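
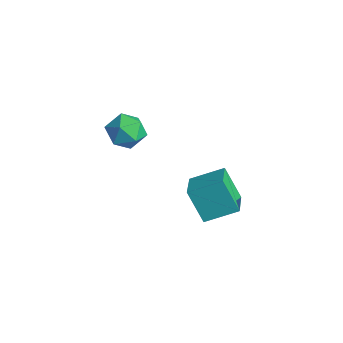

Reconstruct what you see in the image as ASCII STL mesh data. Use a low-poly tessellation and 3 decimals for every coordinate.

solid 
facet normal -0.833 -0.317 0.453
outer loop
vertex -1.998 -0.454 2.273
vertex -1.524 -1.25 2.587
vertex -1.535 -0.44 3.134
endloop
endfacet
facet normal -0.812 0.395 0.430
outer loop
vertex -1.998 -0.454 2.273
vertex -1.535 -0.44 3.134
vertex -1.477 0.331 2.535
endloop
endfacet
facet normal -0.764 0.592 -0.255
outer loop
vertex -1.998 -0.454 2.273
vertex -1.477 0.331 2.535
vertex -1.43 -0.004 1.617
endloop
endfacet
facet normal -0.756 0.001 -0.654
outer loop
vertex -1.998 -0.454 2.273
vertex -1.43 -0.004 1.617
vertex -1.459 -0.98 1.649
endloop
endfacet
facet normal -0.799 -0.561 -0.217
outer loop
vertex -1.998 -0.454 2.273
vertex -1.459 -0.98 1.649
vertex -1.524 -1.25 2.587
endloop
endfacet
facet normal -0.218 0.609 0.763
outer loop
vertex -1.477 0.331 2.535
vertex -1.535 -0.44 3.134
vertex -0.681 0.02 3.011
endloop
endfacet
facet normal -0.252 -0.544 0.800
outer loop
vertex -1.535 -0.44 3.134
vertex -1.524 -1.25 2.587
vertex -0.71 -0.956 3.043
endloop
endfacet
facet normal -0.197 -0.938 -0.284
outer loop
vertex -1.524 -1.25 2.587
vertex -1.459 -0.98 1.649
vertex -0.663 -1.291 2.125
endloop
endfacet
facet normal -0.127 -0.029 -0.991
outer loop
vertex -1.459 -0.98 1.649
vertex -1.43 -0.004 1.617
vertex -0.605 -0.52 1.526
endloop
endfacet
facet normal -0.141 0.928 -0.346
outer loop
vertex -1.43 -0.004 1.617
vertex -1.477 0.331 2.535
vertex -0.616 0.29 2.073
endloop
endfacet
facet normal 0.756 -0.001 0.654
outer loop
vertex -0.142 -0.506 2.387
vertex -0.681 0.02 3.011
vertex -0.71 -0.956 3.043
endloop
endfacet
facet normal 0.764 -0.592 0.255
outer loop
vertex -0.142 -0.506 2.387
vertex -0.71 -0.956 3.043
vertex -0.663 -1.291 2.125
endloop
endfacet
facet normal 0.812 -0.395 -0.430
outer loop
vertex -0.142 -0.506 2.387
vertex -0.663 -1.291 2.125
vertex -0.605 -0.52 1.526
endloop
endfacet
facet normal 0.833 0.317 -0.453
outer loop
vertex -0.142 -0.506 2.387
vertex -0.605 -0.52 1.526
vertex -0.616 0.29 2.073
endloop
endfacet
facet normal 0.799 0.561 0.217
outer loop
vertex -0.142 -0.506 2.387
vertex -0.616 0.29 2.073
vertex -0.681 0.02 3.011
endloop
endfacet
facet normal 0.127 0.029 0.991
outer loop
vertex -0.71 -0.956 3.043
vertex -0.681 0.02 3.011
vertex -1.535 -0.44 3.134
endloop
endfacet
facet normal 0.141 -0.928 0.346
outer loop
vertex -0.663 -1.291 2.125
vertex -0.71 -0.956 3.043
vertex -1.524 -1.25 2.587
endloop
endfacet
facet normal 0.218 -0.609 -0.763
outer loop
vertex -0.605 -0.52 1.526
vertex -0.663 -1.291 2.125
vertex -1.459 -0.98 1.649
endloop
endfacet
facet normal 0.252 0.544 -0.800
outer loop
vertex -0.616 0.29 2.073
vertex -0.605 -0.52 1.526
vertex -1.43 -0.004 1.617
endloop
endfacet
facet normal 0.197 0.938 0.284
outer loop
vertex -0.681 0.02 3.011
vertex -0.616 0.29 2.073
vertex -1.477 0.331 2.535
endloop
endfacet
facet normal -0.476 -0.189 0.859
outer loop
vertex 3.485 -0.188 1.766
vertex 4.12 1.11 2.404
vertex 2.296 0.629 1.287
endloop
endfacet
facet normal -0.402 -0.822 -0.404
outer loop
vertex 3.1 0.95 -0.164
vertex 3.485 -0.188 1.766
vertex 2.296 0.629 1.287
endloop
endfacet
facet normal -0.476 -0.190 0.859
outer loop
vertex 2.296 0.629 1.287
vertex 4.12 1.11 2.404
vertex 2.931 1.928 1.926
endloop
endfacet
facet normal -0.782 0.537 -0.315
outer loop
vertex 2.931 1.928 1.926
vertex 3.1 0.95 -0.164
vertex 2.296 0.629 1.287
endloop
endfacet
facet normal 0.782 -0.537 0.315
outer loop
vertex 3.485 -0.188 1.766
vertex 4.924 1.431 0.953
vertex 4.12 1.11 2.404
endloop
endfacet
facet normal -0.403 -0.821 -0.404
outer loop
vertex 4.289 0.132 0.314
vertex 3.485 -0.188 1.766
vertex 3.1 0.95 -0.164
endloop
endfacet
facet normal 0.782 -0.537 0.315
outer loop
vertex 4.289 0.132 0.314
vertex 4.924 1.431 0.953
vertex 3.485 -0.188 1.766
endloop
endfacet
facet normal 0.402 0.821 0.405
outer loop
vertex 4.12 1.11 2.404
vertex 4.924 1.431 0.953
vertex 2.931 1.928 1.926
endloop
endfacet
facet normal -0.782 0.537 -0.315
outer loop
vertex 3.735 2.248 0.474
vertex 3.1 0.95 -0.164
vertex 2.931 1.928 1.926
endloop
endfacet
facet normal 0.402 0.822 0.404
outer loop
vertex 2.931 1.928 1.926
vertex 4.924 1.431 0.953
vertex 3.735 2.248 0.474
endloop
endfacet
facet normal 0.476 0.189 -0.859
outer loop
vertex 3.735 2.248 0.474
vertex 4.289 0.132 0.314
vertex 3.1 0.95 -0.164
endloop
endfacet
facet normal 0.476 0.190 -0.859
outer loop
vertex 4.924 1.431 0.953
vertex 4.289 0.132 0.314
vertex 3.735 2.248 0.474
endloop
endfacet

endsolid


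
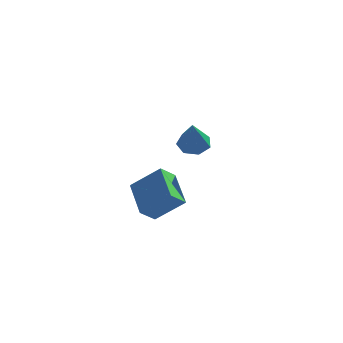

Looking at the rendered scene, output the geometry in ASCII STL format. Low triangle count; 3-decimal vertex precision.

solid 
facet normal -0.433 -0.649 0.625
outer loop
vertex -1.934 -2.734 -0.056
vertex -3.189 -2.927 -1.125
vertex -1.035 -4.109 -0.862
endloop
endfacet
facet normal 0.756 0.117 0.644
outer loop
vertex -0.611 -3.473 -1.475
vertex -1.934 -2.734 -0.056
vertex -1.035 -4.109 -0.862
endloop
endfacet
facet normal -0.433 -0.650 0.625
outer loop
vertex -1.035 -4.109 -0.862
vertex -3.189 -2.927 -1.125
vertex -2.29 -4.302 -1.932
endloop
endfacet
facet normal 0.491 -0.752 -0.440
outer loop
vertex -2.29 -4.302 -1.932
vertex -0.611 -3.473 -1.475
vertex -1.035 -4.109 -0.862
endloop
endfacet
facet normal -0.491 0.752 0.440
outer loop
vertex -1.934 -2.734 -0.056
vertex -2.765 -2.291 -1.738
vertex -3.189 -2.927 -1.125
endloop
endfacet
facet normal 0.756 0.116 0.644
outer loop
vertex -1.51 -2.098 -0.668
vertex -1.934 -2.734 -0.056
vertex -0.611 -3.473 -1.475
endloop
endfacet
facet normal -0.491 0.751 0.441
outer loop
vertex -1.51 -2.098 -0.668
vertex -2.765 -2.291 -1.738
vertex -1.934 -2.734 -0.056
endloop
endfacet
facet normal -0.756 -0.116 -0.644
outer loop
vertex -3.189 -2.927 -1.125
vertex -2.765 -2.291 -1.738
vertex -2.29 -4.302 -1.932
endloop
endfacet
facet normal 0.491 -0.751 -0.441
outer loop
vertex -1.866 -3.666 -2.544
vertex -0.611 -3.473 -1.475
vertex -2.29 -4.302 -1.932
endloop
endfacet
facet normal -0.756 -0.116 -0.644
outer loop
vertex -2.29 -4.302 -1.932
vertex -2.765 -2.291 -1.738
vertex -1.866 -3.666 -2.544
endloop
endfacet
facet normal 0.433 0.650 -0.625
outer loop
vertex -1.866 -3.666 -2.544
vertex -1.51 -2.098 -0.668
vertex -0.611 -3.473 -1.475
endloop
endfacet
facet normal 0.433 0.649 -0.625
outer loop
vertex -2.765 -2.291 -1.738
vertex -1.51 -2.098 -0.668
vertex -1.866 -3.666 -2.544
endloop
endfacet
facet normal -0.141 0.564 -0.814
outer loop
vertex -1.271 2.058 -0.779
vertex -2.025 2.088 -0.628
vertex -1.469 2.566 -0.393
endloop
endfacet
facet normal 0.936 0.111 0.334
outer loop
vertex -1.271 2.058 -0.779
vertex -1.469 2.566 -0.393
vertex -1.755 1.012 0.928
endloop
endfacet
facet normal -0.141 0.564 -0.814
outer loop
vertex -1.469 2.566 -0.393
vertex -2.025 2.088 -0.628
vertex -2.086 2.714 -0.184
endloop
endfacet
facet normal 0.383 0.556 0.737
outer loop
vertex -1.469 2.566 -0.393
vertex -2.086 2.714 -0.184
vertex -1.755 1.012 0.928
endloop
endfacet
facet normal -0.142 0.563 -0.814
outer loop
vertex -2.086 2.714 -0.184
vertex -2.025 2.088 -0.628
vertex -2.657 2.39 -0.309
endloop
endfacet
facet normal -0.422 0.437 0.794
outer loop
vertex -2.086 2.714 -0.184
vertex -2.657 2.39 -0.309
vertex -1.755 1.012 0.928
endloop
endfacet
facet normal -0.142 0.564 -0.814
outer loop
vertex -2.657 2.39 -0.309
vertex -2.025 2.088 -0.628
vertex -2.752 1.839 -0.674
endloop
endfacet
facet normal -0.873 -0.156 0.463
outer loop
vertex -2.657 2.39 -0.309
vertex -2.752 1.839 -0.674
vertex -1.755 1.012 0.928
endloop
endfacet
facet normal -0.141 0.563 -0.814
outer loop
vertex -2.752 1.839 -0.674
vertex -2.025 2.088 -0.628
vertex -2.3 1.475 -1.004
endloop
endfacet
facet normal -0.631 -0.776 -0.008
outer loop
vertex -2.752 1.839 -0.674
vertex -2.3 1.475 -1.004
vertex -1.755 1.012 0.928
endloop
endfacet
facet normal -0.141 0.563 -0.815
outer loop
vertex -2.3 1.475 -1.004
vertex -2.025 2.088 -0.628
vertex -1.64 1.572 -1.051
endloop
endfacet
facet normal 0.122 -0.957 -0.264
outer loop
vertex -2.3 1.475 -1.004
vertex -1.64 1.572 -1.051
vertex -1.755 1.012 0.928
endloop
endfacet
facet normal -0.141 0.563 -0.815
outer loop
vertex -1.64 1.572 -1.051
vertex -2.025 2.088 -0.628
vertex -1.271 2.058 -0.779
endloop
endfacet
facet normal 0.820 -0.561 -0.111
outer loop
vertex -1.64 1.572 -1.051
vertex -1.271 2.058 -0.779
vertex -1.755 1.012 0.928
endloop
endfacet

endsolid


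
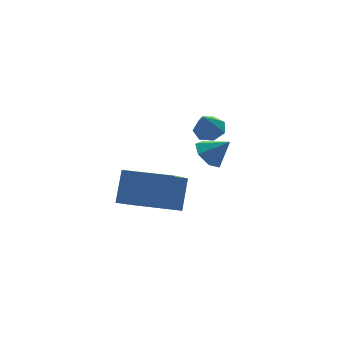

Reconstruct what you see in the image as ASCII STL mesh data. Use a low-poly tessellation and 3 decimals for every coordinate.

solid 
facet normal 0.408 0.318 -0.856
outer loop
vertex 3.41 1.368 1.704
vertex 2.771 1.452 1.431
vertex 3.158 1.914 1.787
endloop
endfacet
facet normal 0.560 0.134 0.817
outer loop
vertex 3.41 1.368 1.704
vertex 3.158 1.914 1.787
vertex 2.229 1.028 2.569
endloop
endfacet
facet normal 0.407 0.319 -0.856
outer loop
vertex 3.158 1.914 1.787
vertex 2.771 1.452 1.431
vertex 2.614 2.112 1.602
endloop
endfacet
facet normal -0.010 0.668 0.744
outer loop
vertex 3.158 1.914 1.787
vertex 2.614 2.112 1.602
vertex 2.229 1.028 2.569
endloop
endfacet
facet normal 0.408 0.319 -0.856
outer loop
vertex 2.614 2.112 1.602
vertex 2.771 1.452 1.431
vertex 2.189 1.813 1.288
endloop
endfacet
facet normal -0.704 0.595 0.387
outer loop
vertex 2.614 2.112 1.602
vertex 2.189 1.813 1.288
vertex 2.229 1.028 2.569
endloop
endfacet
facet normal 0.408 0.318 -0.856
outer loop
vertex 2.189 1.813 1.288
vertex 2.771 1.452 1.431
vertex 2.202 1.242 1.082
endloop
endfacet
facet normal -1.000 -0.028 0.014
outer loop
vertex 2.189 1.813 1.288
vertex 2.202 1.242 1.082
vertex 2.229 1.028 2.569
endloop
endfacet
facet normal 0.407 0.320 -0.856
outer loop
vertex 2.202 1.242 1.082
vertex 2.771 1.452 1.431
vertex 2.644 0.829 1.138
endloop
endfacet
facet normal -0.673 -0.733 -0.093
outer loop
vertex 2.202 1.242 1.082
vertex 2.644 0.829 1.138
vertex 2.229 1.028 2.569
endloop
endfacet
facet normal 0.408 0.319 -0.855
outer loop
vertex 2.644 0.829 1.138
vertex 2.771 1.452 1.431
vertex 3.181 0.885 1.415
endloop
endfacet
facet normal 0.028 -0.989 0.146
outer loop
vertex 2.644 0.829 1.138
vertex 3.181 0.885 1.415
vertex 2.229 1.028 2.569
endloop
endfacet
facet normal 0.408 0.319 -0.856
outer loop
vertex 3.181 0.885 1.415
vertex 2.771 1.452 1.431
vertex 3.41 1.368 1.704
endloop
endfacet
facet normal 0.577 -0.603 0.551
outer loop
vertex 3.181 0.885 1.415
vertex 3.41 1.368 1.704
vertex 2.229 1.028 2.569
endloop
endfacet
facet normal -0.591 0.409 -0.695
outer loop
vertex 2.494 0.481 0.911
vertex 1.964 -0.061 1.043
vertex 2.042 0.626 1.381
endloop
endfacet
facet normal 0.679 0.554 0.482
outer loop
vertex 2.494 0.481 0.911
vertex 2.042 0.626 1.381
vertex 2.656 -0.539 1.857
endloop
endfacet
facet normal -0.591 0.409 -0.696
outer loop
vertex 2.042 0.626 1.381
vertex 1.964 -0.061 1.043
vertex 1.531 0.254 1.596
endloop
endfacet
facet normal 0.081 0.413 0.907
outer loop
vertex 2.042 0.626 1.381
vertex 1.531 0.254 1.596
vertex 2.656 -0.539 1.857
endloop
endfacet
facet normal -0.592 0.408 -0.695
outer loop
vertex 1.531 0.254 1.596
vertex 1.964 -0.061 1.043
vertex 1.346 -0.356 1.396
endloop
endfacet
facet normal -0.350 -0.194 0.916
outer loop
vertex 1.531 0.254 1.596
vertex 1.346 -0.356 1.396
vertex 2.656 -0.539 1.857
endloop
endfacet
facet normal -0.592 0.407 -0.696
outer loop
vertex 1.346 -0.356 1.396
vertex 1.964 -0.061 1.043
vertex 1.627 -0.744 0.93
endloop
endfacet
facet normal -0.291 -0.814 0.503
outer loop
vertex 1.346 -0.356 1.396
vertex 1.627 -0.744 0.93
vertex 2.656 -0.539 1.857
endloop
endfacet
facet normal -0.592 0.407 -0.695
outer loop
vertex 1.627 -0.744 0.93
vertex 1.964 -0.061 1.043
vertex 2.161 -0.618 0.549
endloop
endfacet
facet normal 0.215 -0.976 -0.022
outer loop
vertex 1.627 -0.744 0.93
vertex 2.161 -0.618 0.549
vertex 2.656 -0.539 1.857
endloop
endfacet
facet normal -0.591 0.408 -0.696
outer loop
vertex 2.161 -0.618 0.549
vertex 1.964 -0.061 1.043
vertex 2.547 -0.073 0.541
endloop
endfacet
facet normal 0.785 -0.560 -0.263
outer loop
vertex 2.161 -0.618 0.549
vertex 2.547 -0.073 0.541
vertex 2.656 -0.539 1.857
endloop
endfacet
facet normal -0.591 0.408 -0.696
outer loop
vertex 2.547 -0.073 0.541
vertex 1.964 -0.061 1.043
vertex 2.494 0.481 0.911
endloop
endfacet
facet normal 0.992 0.121 -0.039
outer loop
vertex 2.547 -0.073 0.541
vertex 2.494 0.481 0.911
vertex 2.656 -0.539 1.857
endloop
endfacet
facet normal -0.733 0.679 -0.041
outer loop
vertex -2.515 -1.638 2.421
vertex -1.428 -0.534 1.254
vertex -3.104 -2.348 1.2
endloop
endfacet
facet normal -0.561 -0.569 0.601
outer loop
vertex -1.572 -3.766 1.286
vertex -2.515 -1.638 2.421
vertex -3.104 -2.348 1.2
endloop
endfacet
facet normal -0.733 0.679 -0.040
outer loop
vertex -3.104 -2.348 1.2
vertex -1.428 -0.534 1.254
vertex -2.017 -1.243 0.033
endloop
endfacet
facet normal -0.385 -0.464 -0.798
outer loop
vertex -2.017 -1.243 0.033
vertex -1.572 -3.766 1.286
vertex -3.104 -2.348 1.2
endloop
endfacet
facet normal 0.385 0.464 0.798
outer loop
vertex -2.515 -1.638 2.421
vertex 0.104 -1.952 1.34
vertex -1.428 -0.534 1.254
endloop
endfacet
facet normal -0.561 -0.569 0.601
outer loop
vertex -0.983 -3.057 2.507
vertex -2.515 -1.638 2.421
vertex -1.572 -3.766 1.286
endloop
endfacet
facet normal 0.385 0.464 0.798
outer loop
vertex -0.983 -3.057 2.507
vertex 0.104 -1.952 1.34
vertex -2.515 -1.638 2.421
endloop
endfacet
facet normal 0.561 0.569 -0.601
outer loop
vertex -1.428 -0.534 1.254
vertex 0.104 -1.952 1.34
vertex -2.017 -1.243 0.033
endloop
endfacet
facet normal -0.385 -0.464 -0.798
outer loop
vertex -0.485 -2.662 0.119
vertex -1.572 -3.766 1.286
vertex -2.017 -1.243 0.033
endloop
endfacet
facet normal 0.561 0.569 -0.601
outer loop
vertex -2.017 -1.243 0.033
vertex 0.104 -1.952 1.34
vertex -0.485 -2.662 0.119
endloop
endfacet
facet normal 0.733 -0.679 0.041
outer loop
vertex -0.485 -2.662 0.119
vertex -0.983 -3.057 2.507
vertex -1.572 -3.766 1.286
endloop
endfacet
facet normal 0.733 -0.679 0.041
outer loop
vertex 0.104 -1.952 1.34
vertex -0.983 -3.057 2.507
vertex -0.485 -2.662 0.119
endloop
endfacet

endsolid


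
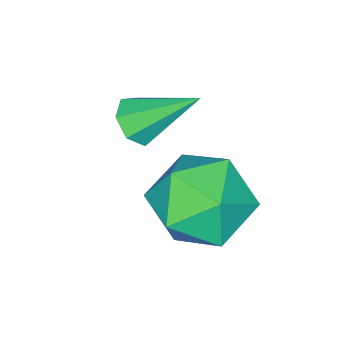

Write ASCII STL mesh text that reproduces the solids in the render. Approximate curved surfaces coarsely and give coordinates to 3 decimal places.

solid 
facet normal 0.309 -0.688 -0.656
outer loop
vertex 1.103 -3.858 1.9
vertex 0.517 -4.086 1.863
vertex 0.785 -3.634 1.515
endloop
endfacet
facet normal 0.624 0.779 -0.062
outer loop
vertex 1.103 -3.858 1.9
vertex 0.785 -3.634 1.515
vertex -0.037 -2.854 3.037
endloop
endfacet
facet normal 0.309 -0.688 -0.656
outer loop
vertex 0.785 -3.634 1.515
vertex 0.517 -4.086 1.863
vertex 0.265 -3.751 1.393
endloop
endfacet
facet normal -0.081 0.869 -0.489
outer loop
vertex 0.785 -3.634 1.515
vertex 0.265 -3.751 1.393
vertex -0.037 -2.854 3.037
endloop
endfacet
facet normal 0.311 -0.687 -0.657
outer loop
vertex 0.265 -3.751 1.393
vertex 0.517 -4.086 1.863
vertex -0.065 -4.121 1.624
endloop
endfacet
facet normal -0.794 0.460 -0.397
outer loop
vertex 0.265 -3.751 1.393
vertex -0.065 -4.121 1.624
vertex -0.037 -2.854 3.037
endloop
endfacet
facet normal 0.310 -0.689 -0.655
outer loop
vertex -0.065 -4.121 1.624
vertex 0.517 -4.086 1.863
vertex 0.043 -4.464 2.036
endloop
endfacet
facet normal -0.980 -0.137 0.143
outer loop
vertex -0.065 -4.121 1.624
vertex 0.043 -4.464 2.036
vertex -0.037 -2.854 3.037
endloop
endfacet
facet normal 0.309 -0.688 -0.656
outer loop
vertex 0.043 -4.464 2.036
vertex 0.517 -4.086 1.863
vertex 0.508 -4.523 2.317
endloop
endfacet
facet normal -0.498 -0.475 0.725
outer loop
vertex 0.043 -4.464 2.036
vertex 0.508 -4.523 2.317
vertex -0.037 -2.854 3.037
endloop
endfacet
facet normal 0.309 -0.688 -0.656
outer loop
vertex 0.508 -4.523 2.317
vertex 0.517 -4.086 1.863
vertex 0.98 -4.253 2.256
endloop
endfacet
facet normal 0.288 -0.298 0.910
outer loop
vertex 0.508 -4.523 2.317
vertex 0.98 -4.253 2.256
vertex -0.037 -2.854 3.037
endloop
endfacet
facet normal 0.309 -0.688 -0.657
outer loop
vertex 0.98 -4.253 2.256
vertex 0.517 -4.086 1.863
vertex 1.103 -3.858 1.9
endloop
endfacet
facet normal 0.787 0.260 0.560
outer loop
vertex 0.98 -4.253 2.256
vertex 1.103 -3.858 1.9
vertex -0.037 -2.854 3.037
endloop
endfacet
facet normal -0.862 0.396 0.315
outer loop
vertex 0.168 -1.125 0.736
vertex -0.409 -2.215 0.526
vertex 0.105 -1.985 1.643
endloop
endfacet
facet normal -0.306 0.701 0.644
outer loop
vertex 0.168 -1.125 0.736
vertex 0.105 -1.985 1.643
vertex 1.167 -1.35 1.456
endloop
endfacet
facet normal 0.118 0.983 0.143
outer loop
vertex 0.168 -1.125 0.736
vertex 1.167 -1.35 1.456
vertex 1.308 -1.187 0.224
endloop
endfacet
facet normal -0.176 0.851 -0.494
outer loop
vertex 0.168 -1.125 0.736
vertex 1.308 -1.187 0.224
vertex 0.334 -1.722 -0.351
endloop
endfacet
facet normal -0.782 0.488 -0.388
outer loop
vertex 0.168 -1.125 0.736
vertex 0.334 -1.722 -0.351
vertex -0.409 -2.215 0.526
endloop
endfacet
facet normal 0.059 0.189 0.980
outer loop
vertex 1.167 -1.35 1.456
vertex 0.105 -1.985 1.643
vertex 1.206 -2.578 1.691
endloop
endfacet
facet normal -0.840 -0.304 0.449
outer loop
vertex 0.105 -1.985 1.643
vertex -0.409 -2.215 0.526
vertex 0.232 -3.113 1.116
endloop
endfacet
facet normal -0.709 -0.154 -0.688
outer loop
vertex -0.409 -2.215 0.526
vertex 0.334 -1.722 -0.351
vertex 0.373 -2.95 -0.116
endloop
endfacet
facet normal 0.270 0.432 -0.860
outer loop
vertex 0.334 -1.722 -0.351
vertex 1.308 -1.187 0.224
vertex 1.435 -2.315 -0.303
endloop
endfacet
facet normal 0.746 0.644 0.171
outer loop
vertex 1.308 -1.187 0.224
vertex 1.167 -1.35 1.456
vertex 1.949 -2.085 0.814
endloop
endfacet
facet normal 0.176 -0.851 0.494
outer loop
vertex 1.372 -3.175 0.604
vertex 1.206 -2.578 1.691
vertex 0.232 -3.113 1.116
endloop
endfacet
facet normal -0.118 -0.983 -0.143
outer loop
vertex 1.372 -3.175 0.604
vertex 0.232 -3.113 1.116
vertex 0.373 -2.95 -0.116
endloop
endfacet
facet normal 0.306 -0.701 -0.644
outer loop
vertex 1.372 -3.175 0.604
vertex 0.373 -2.95 -0.116
vertex 1.435 -2.315 -0.303
endloop
endfacet
facet normal 0.862 -0.396 -0.315
outer loop
vertex 1.372 -3.175 0.604
vertex 1.435 -2.315 -0.303
vertex 1.949 -2.085 0.814
endloop
endfacet
facet normal 0.782 -0.488 0.388
outer loop
vertex 1.372 -3.175 0.604
vertex 1.949 -2.085 0.814
vertex 1.206 -2.578 1.691
endloop
endfacet
facet normal -0.270 -0.432 0.860
outer loop
vertex 0.232 -3.113 1.116
vertex 1.206 -2.578 1.691
vertex 0.105 -1.985 1.643
endloop
endfacet
facet normal -0.746 -0.644 -0.171
outer loop
vertex 0.373 -2.95 -0.116
vertex 0.232 -3.113 1.116
vertex -0.409 -2.215 0.526
endloop
endfacet
facet normal -0.059 -0.189 -0.980
outer loop
vertex 1.435 -2.315 -0.303
vertex 0.373 -2.95 -0.116
vertex 0.334 -1.722 -0.351
endloop
endfacet
facet normal 0.840 0.304 -0.449
outer loop
vertex 1.949 -2.085 0.814
vertex 1.435 -2.315 -0.303
vertex 1.308 -1.187 0.224
endloop
endfacet
facet normal 0.709 0.154 0.688
outer loop
vertex 1.206 -2.578 1.691
vertex 1.949 -2.085 0.814
vertex 1.167 -1.35 1.456
endloop
endfacet

endsolid


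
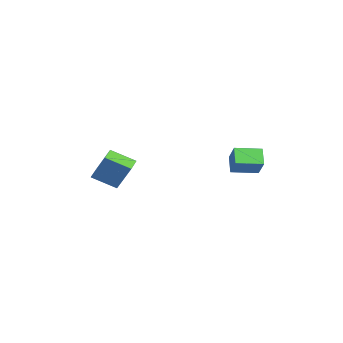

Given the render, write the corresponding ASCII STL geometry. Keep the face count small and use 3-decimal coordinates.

solid 
facet normal -0.678 -0.066 -0.732
outer loop
vertex -2.174 2.687 1.372
vertex -2.157 4.349 1.206
vertex -1.241 2.592 0.516
endloop
endfacet
facet normal -0.010 -0.995 0.099
outer loop
vertex -0.223 2.691 1.614
vertex -2.174 2.687 1.372
vertex -1.241 2.592 0.516
endloop
endfacet
facet normal -0.678 -0.066 -0.732
outer loop
vertex -1.241 2.592 0.516
vertex -2.157 4.349 1.206
vertex -1.224 4.254 0.35
endloop
endfacet
facet normal 0.735 -0.075 -0.674
outer loop
vertex -1.224 4.254 0.35
vertex -0.223 2.691 1.614
vertex -1.241 2.592 0.516
endloop
endfacet
facet normal -0.735 0.075 0.674
outer loop
vertex -2.174 2.687 1.372
vertex -1.139 4.448 2.304
vertex -2.157 4.349 1.206
endloop
endfacet
facet normal -0.010 -0.995 0.099
outer loop
vertex -1.156 2.786 2.47
vertex -2.174 2.687 1.372
vertex -0.223 2.691 1.614
endloop
endfacet
facet normal -0.735 0.075 0.674
outer loop
vertex -1.156 2.786 2.47
vertex -1.139 4.448 2.304
vertex -2.174 2.687 1.372
endloop
endfacet
facet normal 0.010 0.995 -0.099
outer loop
vertex -2.157 4.349 1.206
vertex -1.139 4.448 2.304
vertex -1.224 4.254 0.35
endloop
endfacet
facet normal 0.735 -0.075 -0.674
outer loop
vertex -0.206 4.353 1.448
vertex -0.223 2.691 1.614
vertex -1.224 4.254 0.35
endloop
endfacet
facet normal 0.010 0.995 -0.099
outer loop
vertex -1.224 4.254 0.35
vertex -1.139 4.448 2.304
vertex -0.206 4.353 1.448
endloop
endfacet
facet normal 0.678 0.066 0.732
outer loop
vertex -0.206 4.353 1.448
vertex -1.156 2.786 2.47
vertex -0.223 2.691 1.614
endloop
endfacet
facet normal 0.678 0.066 0.732
outer loop
vertex -1.139 4.448 2.304
vertex -1.156 2.786 2.47
vertex -0.206 4.353 1.448
endloop
endfacet
facet normal -0.355 -0.362 -0.862
outer loop
vertex -3.298 -5.281 -0.203
vertex -4.295 -4.85 0.027
vertex -2.848 -3.805 -1.008
endloop
endfacet
facet normal 0.898 -0.387 -0.208
outer loop
vertex -2.105 -3.05 0.793
vertex -3.298 -5.281 -0.203
vertex -2.848 -3.805 -1.008
endloop
endfacet
facet normal -0.355 -0.362 -0.862
outer loop
vertex -2.848 -3.805 -1.008
vertex -4.295 -4.85 0.027
vertex -3.844 -3.375 -0.778
endloop
endfacet
facet normal 0.259 0.848 -0.462
outer loop
vertex -3.844 -3.375 -0.778
vertex -2.105 -3.05 0.793
vertex -2.848 -3.805 -1.008
endloop
endfacet
facet normal -0.260 -0.848 0.463
outer loop
vertex -3.298 -5.281 -0.203
vertex -3.552 -4.095 1.828
vertex -4.295 -4.85 0.027
endloop
endfacet
facet normal 0.898 -0.388 -0.207
outer loop
vertex -2.556 -4.525 1.598
vertex -3.298 -5.281 -0.203
vertex -2.105 -3.05 0.793
endloop
endfacet
facet normal -0.259 -0.848 0.463
outer loop
vertex -2.556 -4.525 1.598
vertex -3.552 -4.095 1.828
vertex -3.298 -5.281 -0.203
endloop
endfacet
facet normal -0.898 0.388 0.208
outer loop
vertex -4.295 -4.85 0.027
vertex -3.552 -4.095 1.828
vertex -3.844 -3.375 -0.778
endloop
endfacet
facet normal 0.260 0.848 -0.463
outer loop
vertex -3.102 -2.619 1.023
vertex -2.105 -3.05 0.793
vertex -3.844 -3.375 -0.778
endloop
endfacet
facet normal -0.898 0.387 0.208
outer loop
vertex -3.844 -3.375 -0.778
vertex -3.552 -4.095 1.828
vertex -3.102 -2.619 1.023
endloop
endfacet
facet normal 0.355 0.362 0.862
outer loop
vertex -3.102 -2.619 1.023
vertex -2.556 -4.525 1.598
vertex -2.105 -3.05 0.793
endloop
endfacet
facet normal 0.355 0.362 0.862
outer loop
vertex -3.552 -4.095 1.828
vertex -2.556 -4.525 1.598
vertex -3.102 -2.619 1.023
endloop
endfacet

endsolid


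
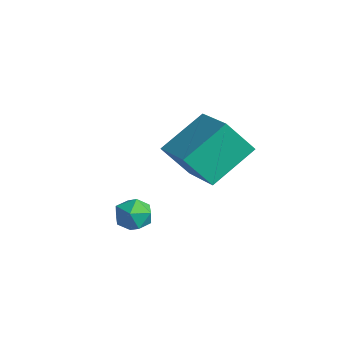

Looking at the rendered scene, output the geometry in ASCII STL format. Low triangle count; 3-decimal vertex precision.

solid 
facet normal -0.579 -0.099 0.809
outer loop
vertex 0.387 -3.002 -3.577
vertex 0.688 -3.611 -3.436
vertex 0.952 -3.024 -3.175
endloop
endfacet
facet normal -0.453 0.589 0.669
outer loop
vertex 0.387 -3.002 -3.577
vertex 0.952 -3.024 -3.175
vertex 0.888 -2.528 -3.655
endloop
endfacet
facet normal -0.686 0.727 0.009
outer loop
vertex 0.387 -3.002 -3.577
vertex 0.888 -2.528 -3.655
vertex 0.585 -2.807 -4.213
endloop
endfacet
facet normal -0.958 0.125 -0.260
outer loop
vertex 0.387 -3.002 -3.577
vertex 0.585 -2.807 -4.213
vertex 0.461 -3.476 -4.078
endloop
endfacet
facet normal -0.892 -0.387 0.234
outer loop
vertex 0.387 -3.002 -3.577
vertex 0.461 -3.476 -4.078
vertex 0.688 -3.611 -3.436
endloop
endfacet
facet normal 0.253 0.689 0.679
outer loop
vertex 0.888 -2.528 -3.655
vertex 0.952 -3.024 -3.175
vertex 1.499 -2.844 -3.562
endloop
endfacet
facet normal 0.049 -0.424 0.904
outer loop
vertex 0.952 -3.024 -3.175
vertex 0.688 -3.611 -3.436
vertex 1.375 -3.513 -3.427
endloop
endfacet
facet normal -0.456 -0.890 -0.026
outer loop
vertex 0.688 -3.611 -3.436
vertex 0.461 -3.476 -4.078
vertex 1.072 -3.792 -3.985
endloop
endfacet
facet normal -0.563 -0.062 -0.824
outer loop
vertex 0.461 -3.476 -4.078
vertex 0.585 -2.807 -4.213
vertex 1.008 -3.296 -4.465
endloop
endfacet
facet normal -0.125 0.913 -0.389
outer loop
vertex 0.585 -2.807 -4.213
vertex 0.888 -2.528 -3.655
vertex 1.272 -2.709 -4.204
endloop
endfacet
facet normal 0.958 -0.125 0.260
outer loop
vertex 1.573 -3.318 -4.063
vertex 1.499 -2.844 -3.562
vertex 1.375 -3.513 -3.427
endloop
endfacet
facet normal 0.686 -0.727 -0.009
outer loop
vertex 1.573 -3.318 -4.063
vertex 1.375 -3.513 -3.427
vertex 1.072 -3.792 -3.985
endloop
endfacet
facet normal 0.453 -0.589 -0.669
outer loop
vertex 1.573 -3.318 -4.063
vertex 1.072 -3.792 -3.985
vertex 1.008 -3.296 -4.465
endloop
endfacet
facet normal 0.579 0.099 -0.809
outer loop
vertex 1.573 -3.318 -4.063
vertex 1.008 -3.296 -4.465
vertex 1.272 -2.709 -4.204
endloop
endfacet
facet normal 0.892 0.387 -0.234
outer loop
vertex 1.573 -3.318 -4.063
vertex 1.272 -2.709 -4.204
vertex 1.499 -2.844 -3.562
endloop
endfacet
facet normal 0.563 0.062 0.824
outer loop
vertex 1.375 -3.513 -3.427
vertex 1.499 -2.844 -3.562
vertex 0.952 -3.024 -3.175
endloop
endfacet
facet normal 0.125 -0.913 0.389
outer loop
vertex 1.072 -3.792 -3.985
vertex 1.375 -3.513 -3.427
vertex 0.688 -3.611 -3.436
endloop
endfacet
facet normal -0.253 -0.689 -0.679
outer loop
vertex 1.008 -3.296 -4.465
vertex 1.072 -3.792 -3.985
vertex 0.461 -3.476 -4.078
endloop
endfacet
facet normal -0.049 0.424 -0.904
outer loop
vertex 1.272 -2.709 -4.204
vertex 1.008 -3.296 -4.465
vertex 0.585 -2.807 -4.213
endloop
endfacet
facet normal 0.456 0.890 0.026
outer loop
vertex 1.499 -2.844 -3.562
vertex 1.272 -2.709 -4.204
vertex 0.888 -2.528 -3.655
endloop
endfacet
facet normal -0.319 -0.530 0.785
outer loop
vertex 0.721 0.391 -1.023
vertex -1.069 0.67 -1.562
vertex 0.79 -1.245 -2.1
endloop
endfacet
facet normal 0.947 -0.148 0.285
outer loop
vertex 1.269 -0.45 -3.278
vertex 0.721 0.391 -1.023
vertex 0.79 -1.245 -2.1
endloop
endfacet
facet normal -0.319 -0.530 0.785
outer loop
vertex 0.79 -1.245 -2.1
vertex -1.069 0.67 -1.562
vertex -1.0 -0.966 -2.639
endloop
endfacet
facet normal 0.035 -0.835 -0.549
outer loop
vertex -1.0 -0.966 -2.639
vertex 1.269 -0.45 -3.278
vertex 0.79 -1.245 -2.1
endloop
endfacet
facet normal -0.035 0.835 0.549
outer loop
vertex 0.721 0.391 -1.023
vertex -0.59 1.465 -2.74
vertex -1.069 0.67 -1.562
endloop
endfacet
facet normal 0.947 -0.148 0.285
outer loop
vertex 1.2 1.186 -2.201
vertex 0.721 0.391 -1.023
vertex 1.269 -0.45 -3.278
endloop
endfacet
facet normal -0.035 0.835 0.549
outer loop
vertex 1.2 1.186 -2.201
vertex -0.59 1.465 -2.74
vertex 0.721 0.391 -1.023
endloop
endfacet
facet normal -0.947 0.148 -0.285
outer loop
vertex -1.069 0.67 -1.562
vertex -0.59 1.465 -2.74
vertex -1.0 -0.966 -2.639
endloop
endfacet
facet normal 0.035 -0.835 -0.549
outer loop
vertex -0.521 -0.171 -3.817
vertex 1.269 -0.45 -3.278
vertex -1.0 -0.966 -2.639
endloop
endfacet
facet normal -0.947 0.148 -0.285
outer loop
vertex -1.0 -0.966 -2.639
vertex -0.59 1.465 -2.74
vertex -0.521 -0.171 -3.817
endloop
endfacet
facet normal 0.319 0.530 -0.785
outer loop
vertex -0.521 -0.171 -3.817
vertex 1.2 1.186 -2.201
vertex 1.269 -0.45 -3.278
endloop
endfacet
facet normal 0.319 0.530 -0.785
outer loop
vertex -0.59 1.465 -2.74
vertex 1.2 1.186 -2.201
vertex -0.521 -0.171 -3.817
endloop
endfacet

endsolid


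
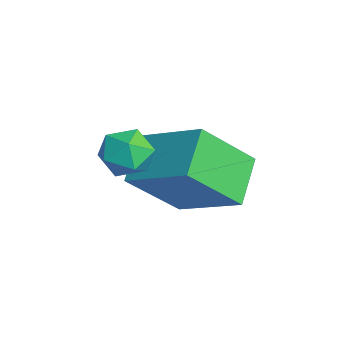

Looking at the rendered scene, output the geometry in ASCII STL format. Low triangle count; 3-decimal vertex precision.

solid 
facet normal -0.680 -0.569 -0.463
outer loop
vertex -0.508 -0.7 2.208
vertex -1.621 -0.025 3.012
vertex -0.707 0.75 0.716
endloop
endfacet
facet normal 0.727 -0.441 -0.526
outer loop
vertex 0.721 1.945 1.688
vertex -0.508 -0.7 2.208
vertex -0.707 0.75 0.716
endloop
endfacet
facet normal -0.680 -0.569 -0.463
outer loop
vertex -0.707 0.75 0.716
vertex -1.621 -0.025 3.012
vertex -1.82 1.425 1.521
endloop
endfacet
facet normal -0.095 0.694 -0.714
outer loop
vertex -1.82 1.425 1.521
vertex 0.721 1.945 1.688
vertex -0.707 0.75 0.716
endloop
endfacet
facet normal 0.095 -0.694 0.714
outer loop
vertex -0.508 -0.7 2.208
vertex -0.193 1.17 3.984
vertex -1.621 -0.025 3.012
endloop
endfacet
facet normal 0.727 -0.441 -0.526
outer loop
vertex 0.92 0.495 3.179
vertex -0.508 -0.7 2.208
vertex 0.721 1.945 1.688
endloop
endfacet
facet normal 0.095 -0.694 0.714
outer loop
vertex 0.92 0.495 3.179
vertex -0.193 1.17 3.984
vertex -0.508 -0.7 2.208
endloop
endfacet
facet normal -0.727 0.441 0.526
outer loop
vertex -1.621 -0.025 3.012
vertex -0.193 1.17 3.984
vertex -1.82 1.425 1.521
endloop
endfacet
facet normal -0.095 0.694 -0.714
outer loop
vertex -0.392 2.62 2.492
vertex 0.721 1.945 1.688
vertex -1.82 1.425 1.521
endloop
endfacet
facet normal -0.727 0.441 0.526
outer loop
vertex -1.82 1.425 1.521
vertex -0.193 1.17 3.984
vertex -0.392 2.62 2.492
endloop
endfacet
facet normal 0.680 0.569 0.463
outer loop
vertex -0.392 2.62 2.492
vertex 0.92 0.495 3.179
vertex 0.721 1.945 1.688
endloop
endfacet
facet normal 0.680 0.569 0.463
outer loop
vertex -0.193 1.17 3.984
vertex 0.92 0.495 3.179
vertex -0.392 2.62 2.492
endloop
endfacet
facet normal 0.123 0.960 -0.252
outer loop
vertex 0.68 -0.422 3.364
vertex 0.071 -0.227 3.808
vertex 0.787 -0.239 4.113
endloop
endfacet
facet normal 0.747 0.613 -0.257
outer loop
vertex 0.68 -0.422 3.364
vertex 0.787 -0.239 4.113
vertex 1.171 -0.838 3.8
endloop
endfacet
facet normal 0.695 0.070 -0.716
outer loop
vertex 0.68 -0.422 3.364
vertex 1.171 -0.838 3.8
vertex 0.694 -1.197 3.302
endloop
endfacet
facet normal 0.037 0.080 -0.996
outer loop
vertex 0.68 -0.422 3.364
vertex 0.694 -1.197 3.302
vertex 0.013 -0.819 3.307
endloop
endfacet
facet normal -0.315 0.631 -0.709
outer loop
vertex 0.68 -0.422 3.364
vertex 0.013 -0.819 3.307
vertex 0.071 -0.227 3.808
endloop
endfacet
facet normal 0.853 0.341 0.394
outer loop
vertex 1.171 -0.838 3.8
vertex 0.787 -0.239 4.113
vertex 0.867 -0.901 4.513
endloop
endfacet
facet normal -0.156 0.902 0.402
outer loop
vertex 0.787 -0.239 4.113
vertex 0.071 -0.227 3.808
vertex 0.186 -0.523 4.518
endloop
endfacet
facet normal -0.866 0.370 -0.337
outer loop
vertex 0.071 -0.227 3.808
vertex 0.013 -0.819 3.307
vertex -0.291 -0.882 4.02
endloop
endfacet
facet normal -0.295 -0.520 -0.802
outer loop
vertex 0.013 -0.819 3.307
vertex 0.694 -1.197 3.302
vertex 0.093 -1.481 3.707
endloop
endfacet
facet normal 0.768 -0.537 -0.348
outer loop
vertex 0.694 -1.197 3.302
vertex 1.171 -0.838 3.8
vertex 0.809 -1.493 4.012
endloop
endfacet
facet normal -0.037 -0.080 0.996
outer loop
vertex 0.2 -1.298 4.456
vertex 0.867 -0.901 4.513
vertex 0.186 -0.523 4.518
endloop
endfacet
facet normal -0.695 -0.070 0.716
outer loop
vertex 0.2 -1.298 4.456
vertex 0.186 -0.523 4.518
vertex -0.291 -0.882 4.02
endloop
endfacet
facet normal -0.747 -0.613 0.257
outer loop
vertex 0.2 -1.298 4.456
vertex -0.291 -0.882 4.02
vertex 0.093 -1.481 3.707
endloop
endfacet
facet normal -0.123 -0.960 0.252
outer loop
vertex 0.2 -1.298 4.456
vertex 0.093 -1.481 3.707
vertex 0.809 -1.493 4.012
endloop
endfacet
facet normal 0.315 -0.631 0.709
outer loop
vertex 0.2 -1.298 4.456
vertex 0.809 -1.493 4.012
vertex 0.867 -0.901 4.513
endloop
endfacet
facet normal 0.295 0.520 0.802
outer loop
vertex 0.186 -0.523 4.518
vertex 0.867 -0.901 4.513
vertex 0.787 -0.239 4.113
endloop
endfacet
facet normal -0.768 0.537 0.348
outer loop
vertex -0.291 -0.882 4.02
vertex 0.186 -0.523 4.518
vertex 0.071 -0.227 3.808
endloop
endfacet
facet normal -0.853 -0.341 -0.394
outer loop
vertex 0.093 -1.481 3.707
vertex -0.291 -0.882 4.02
vertex 0.013 -0.819 3.307
endloop
endfacet
facet normal 0.156 -0.902 -0.402
outer loop
vertex 0.809 -1.493 4.012
vertex 0.093 -1.481 3.707
vertex 0.694 -1.197 3.302
endloop
endfacet
facet normal 0.866 -0.370 0.337
outer loop
vertex 0.867 -0.901 4.513
vertex 0.809 -1.493 4.012
vertex 1.171 -0.838 3.8
endloop
endfacet

endsolid


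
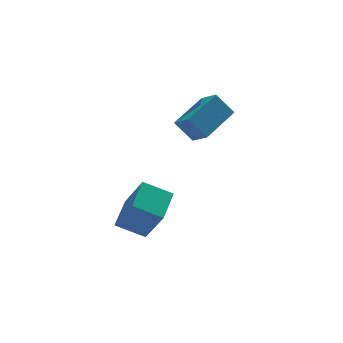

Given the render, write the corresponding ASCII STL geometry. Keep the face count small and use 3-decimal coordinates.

solid 
facet normal -0.527 0.342 0.778
outer loop
vertex -0.472 2.64 1.724
vertex 1.053 3.535 2.362
vertex -0.724 3.441 1.201
endloop
endfacet
facet normal -0.811 -0.477 -0.340
outer loop
vertex -0.113 3.045 0.298
vertex -0.472 2.64 1.724
vertex -0.724 3.441 1.201
endloop
endfacet
facet normal -0.527 0.342 0.778
outer loop
vertex -0.724 3.441 1.201
vertex 1.053 3.535 2.362
vertex 0.801 4.337 1.839
endloop
endfacet
facet normal -0.255 0.810 -0.528
outer loop
vertex 0.801 4.337 1.839
vertex -0.113 3.045 0.298
vertex -0.724 3.441 1.201
endloop
endfacet
facet normal 0.255 -0.810 0.528
outer loop
vertex -0.472 2.64 1.724
vertex 1.664 3.139 1.459
vertex 1.053 3.535 2.362
endloop
endfacet
facet normal -0.811 -0.476 -0.339
outer loop
vertex 0.139 2.243 0.821
vertex -0.472 2.64 1.724
vertex -0.113 3.045 0.298
endloop
endfacet
facet normal 0.255 -0.810 0.528
outer loop
vertex 0.139 2.243 0.821
vertex 1.664 3.139 1.459
vertex -0.472 2.64 1.724
endloop
endfacet
facet normal 0.811 0.476 0.340
outer loop
vertex 1.053 3.535 2.362
vertex 1.664 3.139 1.459
vertex 0.801 4.337 1.839
endloop
endfacet
facet normal -0.254 0.810 -0.528
outer loop
vertex 1.412 3.94 0.936
vertex -0.113 3.045 0.298
vertex 0.801 4.337 1.839
endloop
endfacet
facet normal 0.811 0.477 0.339
outer loop
vertex 0.801 4.337 1.839
vertex 1.664 3.139 1.459
vertex 1.412 3.94 0.936
endloop
endfacet
facet normal 0.526 -0.342 -0.778
outer loop
vertex 1.412 3.94 0.936
vertex 0.139 2.243 0.821
vertex -0.113 3.045 0.298
endloop
endfacet
facet normal 0.527 -0.342 -0.778
outer loop
vertex 1.664 3.139 1.459
vertex 0.139 2.243 0.821
vertex 1.412 3.94 0.936
endloop
endfacet
facet normal -0.795 0.408 0.449
outer loop
vertex -3.122 1.735 -1.979
vertex -2.239 2.908 -1.482
vertex -3.498 2.654 -3.48
endloop
endfacet
facet normal -0.570 -0.757 -0.321
outer loop
vertex -2.441 2.112 -4.078
vertex -3.122 1.735 -1.979
vertex -3.498 2.654 -3.48
endloop
endfacet
facet normal -0.795 0.408 0.449
outer loop
vertex -3.498 2.654 -3.48
vertex -2.239 2.908 -1.482
vertex -2.616 3.827 -2.983
endloop
endfacet
facet normal -0.210 0.511 -0.834
outer loop
vertex -2.616 3.827 -2.983
vertex -2.441 2.112 -4.078
vertex -3.498 2.654 -3.48
endloop
endfacet
facet normal 0.210 -0.511 0.834
outer loop
vertex -3.122 1.735 -1.979
vertex -1.182 2.366 -2.08
vertex -2.239 2.908 -1.482
endloop
endfacet
facet normal -0.569 -0.757 -0.321
outer loop
vertex -2.064 1.193 -2.577
vertex -3.122 1.735 -1.979
vertex -2.441 2.112 -4.078
endloop
endfacet
facet normal 0.210 -0.511 0.834
outer loop
vertex -2.064 1.193 -2.577
vertex -1.182 2.366 -2.08
vertex -3.122 1.735 -1.979
endloop
endfacet
facet normal 0.569 0.757 0.320
outer loop
vertex -2.239 2.908 -1.482
vertex -1.182 2.366 -2.08
vertex -2.616 3.827 -2.983
endloop
endfacet
facet normal -0.209 0.511 -0.834
outer loop
vertex -1.558 3.285 -3.581
vertex -2.441 2.112 -4.078
vertex -2.616 3.827 -2.983
endloop
endfacet
facet normal 0.569 0.757 0.321
outer loop
vertex -2.616 3.827 -2.983
vertex -1.182 2.366 -2.08
vertex -1.558 3.285 -3.581
endloop
endfacet
facet normal 0.795 -0.408 -0.449
outer loop
vertex -1.558 3.285 -3.581
vertex -2.064 1.193 -2.577
vertex -2.441 2.112 -4.078
endloop
endfacet
facet normal 0.795 -0.408 -0.449
outer loop
vertex -1.182 2.366 -2.08
vertex -2.064 1.193 -2.577
vertex -1.558 3.285 -3.581
endloop
endfacet

endsolid


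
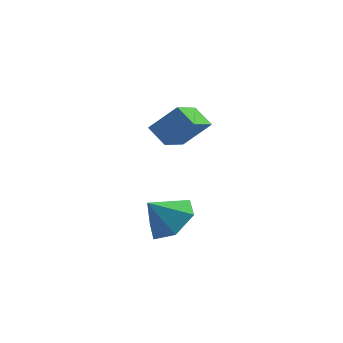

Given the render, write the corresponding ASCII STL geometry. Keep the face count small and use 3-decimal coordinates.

solid 
facet normal -0.678 -0.253 -0.690
outer loop
vertex 2.483 -2.302 2.594
vertex 1.858 -1.98 3.09
vertex 2.662 -0.874 1.894
endloop
endfacet
facet normal 0.727 -0.374 -0.576
outer loop
vertex 3.502 -0.56 2.75
vertex 2.483 -2.302 2.594
vertex 2.662 -0.874 1.894
endloop
endfacet
facet normal -0.677 -0.254 -0.690
outer loop
vertex 2.662 -0.874 1.894
vertex 1.858 -1.98 3.09
vertex 2.037 -0.553 2.389
endloop
endfacet
facet normal 0.112 0.892 -0.437
outer loop
vertex 2.037 -0.553 2.389
vertex 3.502 -0.56 2.75
vertex 2.662 -0.874 1.894
endloop
endfacet
facet normal -0.112 -0.892 0.438
outer loop
vertex 2.483 -2.302 2.594
vertex 2.698 -1.666 3.946
vertex 1.858 -1.98 3.09
endloop
endfacet
facet normal 0.727 -0.374 -0.575
outer loop
vertex 3.323 -1.987 3.451
vertex 2.483 -2.302 2.594
vertex 3.502 -0.56 2.75
endloop
endfacet
facet normal -0.112 -0.892 0.437
outer loop
vertex 3.323 -1.987 3.451
vertex 2.698 -1.666 3.946
vertex 2.483 -2.302 2.594
endloop
endfacet
facet normal -0.727 0.374 0.576
outer loop
vertex 1.858 -1.98 3.09
vertex 2.698 -1.666 3.946
vertex 2.037 -0.553 2.389
endloop
endfacet
facet normal 0.112 0.892 -0.438
outer loop
vertex 2.877 -0.238 3.246
vertex 3.502 -0.56 2.75
vertex 2.037 -0.553 2.389
endloop
endfacet
facet normal -0.727 0.373 0.576
outer loop
vertex 2.037 -0.553 2.389
vertex 2.698 -1.666 3.946
vertex 2.877 -0.238 3.246
endloop
endfacet
facet normal 0.678 0.254 0.690
outer loop
vertex 2.877 -0.238 3.246
vertex 3.323 -1.987 3.451
vertex 3.502 -0.56 2.75
endloop
endfacet
facet normal 0.677 0.254 0.691
outer loop
vertex 2.698 -1.666 3.946
vertex 3.323 -1.987 3.451
vertex 2.877 -0.238 3.246
endloop
endfacet
facet normal 0.571 0.337 -0.748
outer loop
vertex 3.129 -1.758 -0.077
vertex 2.724 -2.383 -0.668
vertex 2.35 -1.516 -0.563
endloop
endfacet
facet normal -0.314 0.547 0.776
outer loop
vertex 3.129 -1.758 -0.077
vertex 2.35 -1.516 -0.563
vertex 2.056 -2.777 0.208
endloop
endfacet
facet normal 0.571 0.337 -0.748
outer loop
vertex 2.35 -1.516 -0.563
vertex 2.724 -2.383 -0.668
vertex 1.945 -2.141 -1.154
endloop
endfacet
facet normal -0.902 0.357 0.240
outer loop
vertex 2.35 -1.516 -0.563
vertex 1.945 -2.141 -1.154
vertex 2.056 -2.777 0.208
endloop
endfacet
facet normal 0.571 0.337 -0.748
outer loop
vertex 1.945 -2.141 -1.154
vertex 2.724 -2.383 -0.668
vertex 2.32 -3.007 -1.258
endloop
endfacet
facet normal -0.917 -0.385 -0.105
outer loop
vertex 1.945 -2.141 -1.154
vertex 2.32 -3.007 -1.258
vertex 2.056 -2.777 0.208
endloop
endfacet
facet normal 0.571 0.337 -0.748
outer loop
vertex 2.32 -3.007 -1.258
vertex 2.724 -2.383 -0.668
vertex 3.099 -3.249 -0.772
endloop
endfacet
facet normal -0.344 -0.935 0.085
outer loop
vertex 2.32 -3.007 -1.258
vertex 3.099 -3.249 -0.772
vertex 2.056 -2.777 0.208
endloop
endfacet
facet normal 0.572 0.337 -0.748
outer loop
vertex 3.099 -3.249 -0.772
vertex 2.724 -2.383 -0.668
vertex 3.504 -2.625 -0.181
endloop
endfacet
facet normal 0.245 -0.746 0.620
outer loop
vertex 3.099 -3.249 -0.772
vertex 3.504 -2.625 -0.181
vertex 2.056 -2.777 0.208
endloop
endfacet
facet normal 0.572 0.337 -0.748
outer loop
vertex 3.504 -2.625 -0.181
vertex 2.724 -2.383 -0.668
vertex 3.129 -1.758 -0.077
endloop
endfacet
facet normal 0.260 -0.003 0.966
outer loop
vertex 3.504 -2.625 -0.181
vertex 3.129 -1.758 -0.077
vertex 2.056 -2.777 0.208
endloop
endfacet

endsolid


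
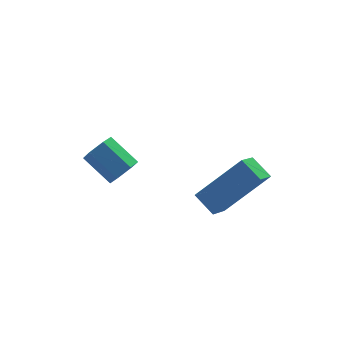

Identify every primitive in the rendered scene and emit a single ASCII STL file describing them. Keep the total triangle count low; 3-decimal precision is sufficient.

solid 
facet normal -0.615 -0.552 0.563
outer loop
vertex -0.947 -2.866 3.89
vertex -2.31 -2.666 2.596
vertex -0.68 -3.561 3.501
endloop
endfacet
facet normal 0.721 -0.106 0.685
outer loop
vertex -0.07 -3.014 2.944
vertex -0.947 -2.866 3.89
vertex -0.68 -3.561 3.501
endloop
endfacet
facet normal -0.615 -0.553 0.561
outer loop
vertex -0.68 -3.561 3.501
vertex -2.31 -2.666 2.596
vertex -2.042 -3.36 2.206
endloop
endfacet
facet normal 0.318 -0.827 -0.463
outer loop
vertex -2.042 -3.36 2.206
vertex -0.07 -3.014 2.944
vertex -0.68 -3.561 3.501
endloop
endfacet
facet normal -0.319 0.827 0.463
outer loop
vertex -0.947 -2.866 3.89
vertex -1.7 -2.119 2.039
vertex -2.31 -2.666 2.596
endloop
endfacet
facet normal 0.721 -0.107 0.685
outer loop
vertex -0.338 -2.32 3.334
vertex -0.947 -2.866 3.89
vertex -0.07 -3.014 2.944
endloop
endfacet
facet normal -0.318 0.827 0.463
outer loop
vertex -0.338 -2.32 3.334
vertex -1.7 -2.119 2.039
vertex -0.947 -2.866 3.89
endloop
endfacet
facet normal -0.721 0.106 -0.685
outer loop
vertex -2.31 -2.666 2.596
vertex -1.7 -2.119 2.039
vertex -2.042 -3.36 2.206
endloop
endfacet
facet normal 0.318 -0.827 -0.463
outer loop
vertex -1.433 -2.814 1.65
vertex -0.07 -3.014 2.944
vertex -2.042 -3.36 2.206
endloop
endfacet
facet normal -0.721 0.106 -0.685
outer loop
vertex -2.042 -3.36 2.206
vertex -1.7 -2.119 2.039
vertex -1.433 -2.814 1.65
endloop
endfacet
facet normal 0.615 0.553 -0.562
outer loop
vertex -1.433 -2.814 1.65
vertex -0.338 -2.32 3.334
vertex -0.07 -3.014 2.944
endloop
endfacet
facet normal 0.616 0.551 -0.562
outer loop
vertex -1.7 -2.119 2.039
vertex -0.338 -2.32 3.334
vertex -1.433 -2.814 1.65
endloop
endfacet
facet normal 0.419 -0.739 -0.528
outer loop
vertex -3.006 0.468 1.453
vertex -3.396 0.113 1.641
vertex -3.484 0.4 1.169
endloop
endfacet
facet normal 0.311 0.663 -0.681
outer loop
vertex -3.006 0.468 1.453
vertex -3.484 0.4 1.169
vertex -3.514 1.362 2.091
endloop
endfacet
facet normal 0.314 0.662 -0.681
outer loop
vertex -3.514 1.362 2.091
vertex -3.484 0.4 1.169
vertex -3.991 1.295 1.806
endloop
endfacet
facet normal -0.419 0.739 0.527
outer loop
vertex -3.514 1.362 2.091
vertex -3.991 1.295 1.806
vertex -3.904 1.007 2.279
endloop
endfacet
facet normal 0.420 -0.739 -0.527
outer loop
vertex -3.484 0.4 1.169
vertex -3.396 0.113 1.641
vertex -3.874 0.045 1.356
endloop
endfacet
facet normal -0.581 0.227 -0.781
outer loop
vertex -3.484 0.4 1.169
vertex -3.874 0.045 1.356
vertex -3.991 1.295 1.806
endloop
endfacet
facet normal -0.583 0.226 -0.780
outer loop
vertex -3.991 1.295 1.806
vertex -3.874 0.045 1.356
vertex -4.381 0.939 1.994
endloop
endfacet
facet normal -0.420 0.739 0.527
outer loop
vertex -3.991 1.295 1.806
vertex -4.381 0.939 1.994
vertex -3.904 1.007 2.279
endloop
endfacet
facet normal 0.419 -0.739 -0.527
outer loop
vertex -3.874 0.045 1.356
vertex -3.396 0.113 1.641
vertex -3.786 -0.242 1.829
endloop
endfacet
facet normal -0.894 -0.437 -0.099
outer loop
vertex -3.874 0.045 1.356
vertex -3.786 -0.242 1.829
vertex -4.381 0.939 1.994
endloop
endfacet
facet normal -0.894 -0.436 -0.100
outer loop
vertex -4.381 0.939 1.994
vertex -3.786 -0.242 1.829
vertex -4.294 0.652 2.467
endloop
endfacet
facet normal -0.420 0.740 0.526
outer loop
vertex -4.381 0.939 1.994
vertex -4.294 0.652 2.467
vertex -3.904 1.007 2.279
endloop
endfacet
facet normal 0.419 -0.739 -0.527
outer loop
vertex -3.786 -0.242 1.829
vertex -3.396 0.113 1.641
vertex -3.309 -0.175 2.114
endloop
endfacet
facet normal -0.313 -0.663 0.680
outer loop
vertex -3.786 -0.242 1.829
vertex -3.309 -0.175 2.114
vertex -4.294 0.652 2.467
endloop
endfacet
facet normal -0.311 -0.662 0.682
outer loop
vertex -4.294 0.652 2.467
vertex -3.309 -0.175 2.114
vertex -3.816 0.72 2.751
endloop
endfacet
facet normal -0.419 0.739 0.528
outer loop
vertex -4.294 0.652 2.467
vertex -3.816 0.72 2.751
vertex -3.904 1.007 2.279
endloop
endfacet
facet normal 0.420 -0.739 -0.527
outer loop
vertex -3.309 -0.175 2.114
vertex -3.396 0.113 1.641
vertex -2.919 0.181 1.926
endloop
endfacet
facet normal 0.583 -0.226 0.781
outer loop
vertex -3.309 -0.175 2.114
vertex -2.919 0.181 1.926
vertex -3.816 0.72 2.751
endloop
endfacet
facet normal 0.582 -0.228 0.781
outer loop
vertex -3.816 0.72 2.751
vertex -2.919 0.181 1.926
vertex -3.426 1.075 2.564
endloop
endfacet
facet normal -0.420 0.739 0.527
outer loop
vertex -3.816 0.72 2.751
vertex -3.426 1.075 2.564
vertex -3.904 1.007 2.279
endloop
endfacet
facet normal 0.420 -0.740 -0.526
outer loop
vertex -2.919 0.181 1.926
vertex -3.396 0.113 1.641
vertex -3.006 0.468 1.453
endloop
endfacet
facet normal 0.894 0.436 0.100
outer loop
vertex -2.919 0.181 1.926
vertex -3.006 0.468 1.453
vertex -3.426 1.075 2.564
endloop
endfacet
facet normal 0.894 0.437 0.099
outer loop
vertex -3.426 1.075 2.564
vertex -3.006 0.468 1.453
vertex -3.514 1.362 2.091
endloop
endfacet
facet normal -0.419 0.739 0.527
outer loop
vertex -3.426 1.075 2.564
vertex -3.514 1.362 2.091
vertex -3.904 1.007 2.279
endloop
endfacet

endsolid


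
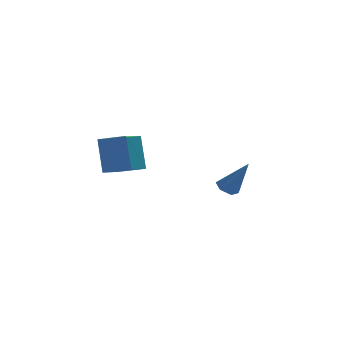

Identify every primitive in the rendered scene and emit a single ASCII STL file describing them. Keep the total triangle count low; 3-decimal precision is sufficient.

solid 
facet normal -0.731 0.617 -0.292
outer loop
vertex -3.687 3.342 2.99
vertex -2.501 4.397 2.253
vertex -3.851 2.351 1.307
endloop
endfacet
facet normal -0.677 -0.603 0.421
outer loop
vertex -2.799 1.463 1.727
vertex -3.687 3.342 2.99
vertex -3.851 2.351 1.307
endloop
endfacet
facet normal -0.731 0.617 -0.291
outer loop
vertex -3.851 2.351 1.307
vertex -2.501 4.397 2.253
vertex -2.666 3.407 0.57
endloop
endfacet
facet normal -0.084 -0.505 -0.859
outer loop
vertex -2.666 3.407 0.57
vertex -2.799 1.463 1.727
vertex -3.851 2.351 1.307
endloop
endfacet
facet normal 0.084 0.506 0.859
outer loop
vertex -3.687 3.342 2.99
vertex -1.449 3.509 2.673
vertex -2.501 4.397 2.253
endloop
endfacet
facet normal -0.677 -0.603 0.421
outer loop
vertex -2.634 2.453 3.41
vertex -3.687 3.342 2.99
vertex -2.799 1.463 1.727
endloop
endfacet
facet normal 0.084 0.505 0.859
outer loop
vertex -2.634 2.453 3.41
vertex -1.449 3.509 2.673
vertex -3.687 3.342 2.99
endloop
endfacet
facet normal 0.677 0.603 -0.421
outer loop
vertex -2.501 4.397 2.253
vertex -1.449 3.509 2.673
vertex -2.666 3.407 0.57
endloop
endfacet
facet normal -0.084 -0.505 -0.859
outer loop
vertex -1.613 2.518 0.99
vertex -2.799 1.463 1.727
vertex -2.666 3.407 0.57
endloop
endfacet
facet normal 0.677 0.603 -0.421
outer loop
vertex -2.666 3.407 0.57
vertex -1.449 3.509 2.673
vertex -1.613 2.518 0.99
endloop
endfacet
facet normal 0.731 -0.618 0.292
outer loop
vertex -1.613 2.518 0.99
vertex -2.634 2.453 3.41
vertex -2.799 1.463 1.727
endloop
endfacet
facet normal 0.731 -0.617 0.292
outer loop
vertex -1.449 3.509 2.673
vertex -2.634 2.453 3.41
vertex -1.613 2.518 0.99
endloop
endfacet
facet normal -0.413 0.288 -0.864
outer loop
vertex 3.787 4.149 -2.212
vertex 3.243 3.827 -2.059
vertex 3.312 4.449 -1.885
endloop
endfacet
facet normal 0.633 0.734 0.246
outer loop
vertex 3.787 4.149 -2.212
vertex 3.312 4.449 -1.885
vertex 4.097 3.233 -0.281
endloop
endfacet
facet normal -0.415 0.288 -0.863
outer loop
vertex 3.312 4.449 -1.885
vertex 3.243 3.827 -2.059
vertex 2.769 4.127 -1.731
endloop
endfacet
facet normal -0.237 0.715 0.658
outer loop
vertex 3.312 4.449 -1.885
vertex 2.769 4.127 -1.731
vertex 4.097 3.233 -0.281
endloop
endfacet
facet normal -0.414 0.289 -0.863
outer loop
vertex 2.769 4.127 -1.731
vertex 3.243 3.827 -2.059
vertex 2.7 3.505 -1.906
endloop
endfacet
facet normal -0.763 -0.095 0.640
outer loop
vertex 2.769 4.127 -1.731
vertex 2.7 3.505 -1.906
vertex 4.097 3.233 -0.281
endloop
endfacet
facet normal -0.414 0.289 -0.863
outer loop
vertex 2.7 3.505 -1.906
vertex 3.243 3.827 -2.059
vertex 3.174 3.205 -2.234
endloop
endfacet
facet normal -0.416 -0.885 0.209
outer loop
vertex 2.7 3.505 -1.906
vertex 3.174 3.205 -2.234
vertex 4.097 3.233 -0.281
endloop
endfacet
facet normal -0.414 0.289 -0.863
outer loop
vertex 3.174 3.205 -2.234
vertex 3.243 3.827 -2.059
vertex 3.718 3.527 -2.387
endloop
endfacet
facet normal 0.456 -0.867 -0.203
outer loop
vertex 3.174 3.205 -2.234
vertex 3.718 3.527 -2.387
vertex 4.097 3.233 -0.281
endloop
endfacet
facet normal -0.414 0.289 -0.863
outer loop
vertex 3.718 3.527 -2.387
vertex 3.243 3.827 -2.059
vertex 3.787 4.149 -2.212
endloop
endfacet
facet normal 0.981 -0.057 -0.185
outer loop
vertex 3.718 3.527 -2.387
vertex 3.787 4.149 -2.212
vertex 4.097 3.233 -0.281
endloop
endfacet

endsolid


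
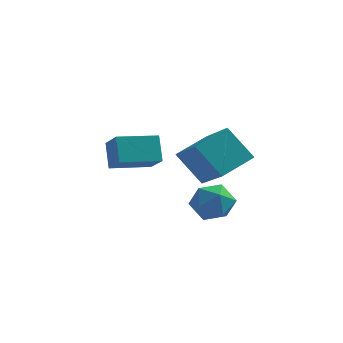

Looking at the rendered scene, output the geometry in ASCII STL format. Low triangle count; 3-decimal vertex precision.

solid 
facet normal -0.900 0.174 0.400
outer loop
vertex 2.838 -0.721 -1.552
vertex 3.17 -0.729 -0.802
vertex 3.12 -0.026 -1.221
endloop
endfacet
facet normal -0.850 0.464 -0.250
outer loop
vertex 2.838 -0.721 -1.552
vertex 3.12 -0.026 -1.221
vertex 3.262 -0.191 -2.011
endloop
endfacet
facet normal -0.700 -0.057 -0.712
outer loop
vertex 2.838 -0.721 -1.552
vertex 3.262 -0.191 -2.011
vertex 3.4 -0.996 -2.082
endloop
endfacet
facet normal -0.656 -0.670 -0.348
outer loop
vertex 2.838 -0.721 -1.552
vertex 3.4 -0.996 -2.082
vertex 3.343 -1.329 -1.334
endloop
endfacet
facet normal -0.780 -0.526 0.340
outer loop
vertex 2.838 -0.721 -1.552
vertex 3.343 -1.329 -1.334
vertex 3.17 -0.729 -0.802
endloop
endfacet
facet normal -0.302 0.921 -0.247
outer loop
vertex 3.262 -0.191 -2.011
vertex 3.12 -0.026 -1.221
vertex 3.857 0.129 -1.546
endloop
endfacet
facet normal -0.382 0.453 0.805
outer loop
vertex 3.12 -0.026 -1.221
vertex 3.17 -0.729 -0.802
vertex 3.8 -0.204 -0.798
endloop
endfacet
facet normal -0.187 -0.681 0.708
outer loop
vertex 3.17 -0.729 -0.802
vertex 3.343 -1.329 -1.334
vertex 3.938 -1.009 -0.869
endloop
endfacet
facet normal 0.013 -0.914 -0.406
outer loop
vertex 3.343 -1.329 -1.334
vertex 3.4 -0.996 -2.082
vertex 4.08 -1.174 -1.659
endloop
endfacet
facet normal -0.058 0.078 -0.995
outer loop
vertex 3.4 -0.996 -2.082
vertex 3.262 -0.191 -2.011
vertex 4.03 -0.471 -2.078
endloop
endfacet
facet normal 0.656 0.670 0.348
outer loop
vertex 4.362 -0.479 -1.328
vertex 3.857 0.129 -1.546
vertex 3.8 -0.204 -0.798
endloop
endfacet
facet normal 0.700 0.057 0.712
outer loop
vertex 4.362 -0.479 -1.328
vertex 3.8 -0.204 -0.798
vertex 3.938 -1.009 -0.869
endloop
endfacet
facet normal 0.850 -0.464 0.250
outer loop
vertex 4.362 -0.479 -1.328
vertex 3.938 -1.009 -0.869
vertex 4.08 -1.174 -1.659
endloop
endfacet
facet normal 0.900 -0.174 -0.400
outer loop
vertex 4.362 -0.479 -1.328
vertex 4.08 -1.174 -1.659
vertex 4.03 -0.471 -2.078
endloop
endfacet
facet normal 0.780 0.526 -0.340
outer loop
vertex 4.362 -0.479 -1.328
vertex 4.03 -0.471 -2.078
vertex 3.857 0.129 -1.546
endloop
endfacet
facet normal -0.013 0.914 0.406
outer loop
vertex 3.8 -0.204 -0.798
vertex 3.857 0.129 -1.546
vertex 3.12 -0.026 -1.221
endloop
endfacet
facet normal 0.058 -0.078 0.995
outer loop
vertex 3.938 -1.009 -0.869
vertex 3.8 -0.204 -0.798
vertex 3.17 -0.729 -0.802
endloop
endfacet
facet normal 0.302 -0.921 0.247
outer loop
vertex 4.08 -1.174 -1.659
vertex 3.938 -1.009 -0.869
vertex 3.343 -1.329 -1.334
endloop
endfacet
facet normal 0.382 -0.453 -0.805
outer loop
vertex 4.03 -0.471 -2.078
vertex 4.08 -1.174 -1.659
vertex 3.4 -0.996 -2.082
endloop
endfacet
facet normal 0.187 0.681 -0.708
outer loop
vertex 3.857 0.129 -1.546
vertex 4.03 -0.471 -2.078
vertex 3.262 -0.191 -2.011
endloop
endfacet
facet normal -0.506 0.644 -0.573
outer loop
vertex -0.685 1.723 -0.259
vertex 0.552 2.558 -0.413
vertex -0.404 1.141 -1.162
endloop
endfacet
facet normal -0.824 -0.557 0.102
outer loop
vertex 0.208 0.362 -0.467
vertex -0.685 1.723 -0.259
vertex -0.404 1.141 -1.162
endloop
endfacet
facet normal -0.506 0.644 -0.573
outer loop
vertex -0.404 1.141 -1.162
vertex 0.552 2.558 -0.413
vertex 0.833 1.976 -1.315
endloop
endfacet
facet normal 0.254 -0.525 -0.812
outer loop
vertex 0.833 1.976 -1.315
vertex 0.208 0.362 -0.467
vertex -0.404 1.141 -1.162
endloop
endfacet
facet normal -0.254 0.525 0.812
outer loop
vertex -0.685 1.723 -0.259
vertex 1.164 1.779 0.282
vertex 0.552 2.558 -0.413
endloop
endfacet
facet normal -0.824 -0.557 0.102
outer loop
vertex -0.073 0.944 0.435
vertex -0.685 1.723 -0.259
vertex 0.208 0.362 -0.467
endloop
endfacet
facet normal -0.254 0.525 0.813
outer loop
vertex -0.073 0.944 0.435
vertex 1.164 1.779 0.282
vertex -0.685 1.723 -0.259
endloop
endfacet
facet normal 0.825 0.557 -0.102
outer loop
vertex 0.552 2.558 -0.413
vertex 1.164 1.779 0.282
vertex 0.833 1.976 -1.315
endloop
endfacet
facet normal 0.253 -0.525 -0.813
outer loop
vertex 1.445 1.197 -0.621
vertex 0.208 0.362 -0.467
vertex 0.833 1.976 -1.315
endloop
endfacet
facet normal 0.824 0.557 -0.102
outer loop
vertex 0.833 1.976 -1.315
vertex 1.164 1.779 0.282
vertex 1.445 1.197 -0.621
endloop
endfacet
facet normal 0.506 -0.644 0.573
outer loop
vertex 1.445 1.197 -0.621
vertex -0.073 0.944 0.435
vertex 0.208 0.362 -0.467
endloop
endfacet
facet normal 0.506 -0.645 0.573
outer loop
vertex 1.164 1.779 0.282
vertex -0.073 0.944 0.435
vertex 1.445 1.197 -0.621
endloop
endfacet
facet normal -0.631 0.127 0.765
outer loop
vertex 3.236 2.917 0.403
vertex 2.204 4.252 -0.67
vertex 2.391 1.846 -0.117
endloop
endfacet
facet normal 0.516 -0.668 0.537
outer loop
vertex 3.376 1.648 -1.31
vertex 3.236 2.917 0.403
vertex 2.391 1.846 -0.117
endloop
endfacet
facet normal -0.631 0.127 0.765
outer loop
vertex 2.391 1.846 -0.117
vertex 2.204 4.252 -0.67
vertex 1.359 3.181 -1.19
endloop
endfacet
facet normal -0.579 -0.734 -0.356
outer loop
vertex 1.359 3.181 -1.19
vertex 3.376 1.648 -1.31
vertex 2.391 1.846 -0.117
endloop
endfacet
facet normal 0.579 0.734 0.356
outer loop
vertex 3.236 2.917 0.403
vertex 3.189 4.054 -1.863
vertex 2.204 4.252 -0.67
endloop
endfacet
facet normal 0.516 -0.668 0.537
outer loop
vertex 4.221 2.719 -0.79
vertex 3.236 2.917 0.403
vertex 3.376 1.648 -1.31
endloop
endfacet
facet normal 0.579 0.734 0.356
outer loop
vertex 4.221 2.719 -0.79
vertex 3.189 4.054 -1.863
vertex 3.236 2.917 0.403
endloop
endfacet
facet normal -0.516 0.668 -0.537
outer loop
vertex 2.204 4.252 -0.67
vertex 3.189 4.054 -1.863
vertex 1.359 3.181 -1.19
endloop
endfacet
facet normal -0.579 -0.734 -0.356
outer loop
vertex 2.344 2.983 -2.383
vertex 3.376 1.648 -1.31
vertex 1.359 3.181 -1.19
endloop
endfacet
facet normal -0.516 0.668 -0.537
outer loop
vertex 1.359 3.181 -1.19
vertex 3.189 4.054 -1.863
vertex 2.344 2.983 -2.383
endloop
endfacet
facet normal 0.631 -0.127 -0.765
outer loop
vertex 2.344 2.983 -2.383
vertex 4.221 2.719 -0.79
vertex 3.376 1.648 -1.31
endloop
endfacet
facet normal 0.631 -0.127 -0.765
outer loop
vertex 3.189 4.054 -1.863
vertex 4.221 2.719 -0.79
vertex 2.344 2.983 -2.383
endloop
endfacet

endsolid


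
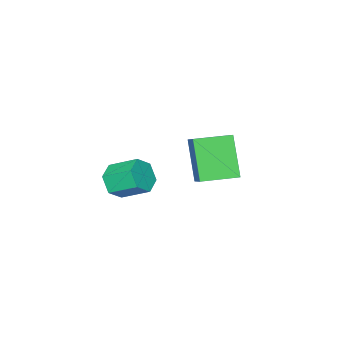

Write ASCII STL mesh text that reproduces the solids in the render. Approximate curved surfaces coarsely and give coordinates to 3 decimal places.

solid 
facet normal -0.302 -0.447 0.842
outer loop
vertex 1.442 2.261 1.407
vertex 0.37 3.064 1.448
vertex 0.867 1.523 0.809
endloop
endfacet
facet normal 0.800 -0.599 -0.030
outer loop
vertex 1.39 2.296 -0.648
vertex 1.442 2.261 1.407
vertex 0.867 1.523 0.809
endloop
endfacet
facet normal -0.303 -0.447 0.842
outer loop
vertex 0.867 1.523 0.809
vertex 0.37 3.064 1.448
vertex -0.205 2.327 0.85
endloop
endfacet
facet normal -0.519 -0.664 -0.539
outer loop
vertex -0.205 2.327 0.85
vertex 1.39 2.296 -0.648
vertex 0.867 1.523 0.809
endloop
endfacet
facet normal 0.518 0.664 0.539
outer loop
vertex 1.442 2.261 1.407
vertex 0.893 3.837 -0.009
vertex 0.37 3.064 1.448
endloop
endfacet
facet normal 0.800 -0.599 -0.030
outer loop
vertex 1.965 3.033 -0.05
vertex 1.442 2.261 1.407
vertex 1.39 2.296 -0.648
endloop
endfacet
facet normal 0.519 0.664 0.538
outer loop
vertex 1.965 3.033 -0.05
vertex 0.893 3.837 -0.009
vertex 1.442 2.261 1.407
endloop
endfacet
facet normal -0.800 0.599 0.031
outer loop
vertex 0.37 3.064 1.448
vertex 0.893 3.837 -0.009
vertex -0.205 2.327 0.85
endloop
endfacet
facet normal -0.518 -0.665 -0.538
outer loop
vertex 0.318 3.099 -0.607
vertex 1.39 2.296 -0.648
vertex -0.205 2.327 0.85
endloop
endfacet
facet normal -0.800 0.599 0.030
outer loop
vertex -0.205 2.327 0.85
vertex 0.893 3.837 -0.009
vertex 0.318 3.099 -0.607
endloop
endfacet
facet normal 0.303 0.447 -0.842
outer loop
vertex 0.318 3.099 -0.607
vertex 1.965 3.033 -0.05
vertex 1.39 2.296 -0.648
endloop
endfacet
facet normal 0.303 0.446 -0.842
outer loop
vertex 0.893 3.837 -0.009
vertex 1.965 3.033 -0.05
vertex 0.318 3.099 -0.607
endloop
endfacet
facet normal 0.283 -0.832 -0.478
outer loop
vertex 1.875 -1.495 -1.852
vertex 1.324 -1.412 -2.323
vertex 1.974 -1.11 -2.464
endloop
endfacet
facet normal 0.949 0.173 0.263
outer loop
vertex 1.875 -1.495 -1.852
vertex 1.974 -1.11 -2.464
vertex 1.526 -0.472 -1.265
endloop
endfacet
facet normal 0.949 0.172 0.263
outer loop
vertex 1.526 -0.472 -1.265
vertex 1.974 -1.11 -2.464
vertex 1.626 -0.087 -1.877
endloop
endfacet
facet normal -0.283 0.832 0.477
outer loop
vertex 1.526 -0.472 -1.265
vertex 1.626 -0.087 -1.877
vertex 0.976 -0.388 -1.737
endloop
endfacet
facet normal 0.283 -0.832 -0.477
outer loop
vertex 1.974 -1.11 -2.464
vertex 1.324 -1.412 -2.323
vertex 1.423 -1.027 -2.936
endloop
endfacet
facet normal 0.592 0.543 -0.596
outer loop
vertex 1.974 -1.11 -2.464
vertex 1.423 -1.027 -2.936
vertex 1.626 -0.087 -1.877
endloop
endfacet
facet normal 0.593 0.543 -0.595
outer loop
vertex 1.626 -0.087 -1.877
vertex 1.423 -1.027 -2.936
vertex 1.075 -0.003 -2.349
endloop
endfacet
facet normal -0.282 0.832 0.478
outer loop
vertex 1.626 -0.087 -1.877
vertex 1.075 -0.003 -2.349
vertex 0.976 -0.388 -1.737
endloop
endfacet
facet normal 0.282 -0.832 -0.477
outer loop
vertex 1.423 -1.027 -2.936
vertex 1.324 -1.412 -2.323
vertex 0.774 -1.328 -2.795
endloop
endfacet
facet normal -0.358 0.370 -0.857
outer loop
vertex 1.423 -1.027 -2.936
vertex 0.774 -1.328 -2.795
vertex 1.075 -0.003 -2.349
endloop
endfacet
facet normal -0.358 0.370 -0.857
outer loop
vertex 1.075 -0.003 -2.349
vertex 0.774 -1.328 -2.795
vertex 0.425 -0.305 -2.208
endloop
endfacet
facet normal -0.283 0.832 0.478
outer loop
vertex 1.075 -0.003 -2.349
vertex 0.425 -0.305 -2.208
vertex 0.976 -0.388 -1.737
endloop
endfacet
facet normal 0.283 -0.832 -0.477
outer loop
vertex 0.774 -1.328 -2.795
vertex 1.324 -1.412 -2.323
vertex 0.674 -1.713 -2.183
endloop
endfacet
facet normal -0.949 -0.173 -0.264
outer loop
vertex 0.774 -1.328 -2.795
vertex 0.674 -1.713 -2.183
vertex 0.425 -0.305 -2.208
endloop
endfacet
facet normal -0.949 -0.173 -0.262
outer loop
vertex 0.425 -0.305 -2.208
vertex 0.674 -1.713 -2.183
vertex 0.326 -0.69 -1.596
endloop
endfacet
facet normal -0.283 0.832 0.478
outer loop
vertex 0.425 -0.305 -2.208
vertex 0.326 -0.69 -1.596
vertex 0.976 -0.388 -1.737
endloop
endfacet
facet normal 0.282 -0.832 -0.478
outer loop
vertex 0.674 -1.713 -2.183
vertex 1.324 -1.412 -2.323
vertex 1.225 -1.797 -1.711
endloop
endfacet
facet normal -0.593 -0.543 0.595
outer loop
vertex 0.674 -1.713 -2.183
vertex 1.225 -1.797 -1.711
vertex 0.326 -0.69 -1.596
endloop
endfacet
facet normal -0.592 -0.543 0.596
outer loop
vertex 0.326 -0.69 -1.596
vertex 1.225 -1.797 -1.711
vertex 0.877 -0.773 -1.124
endloop
endfacet
facet normal -0.283 0.832 0.477
outer loop
vertex 0.326 -0.69 -1.596
vertex 0.877 -0.773 -1.124
vertex 0.976 -0.388 -1.737
endloop
endfacet
facet normal 0.283 -0.832 -0.478
outer loop
vertex 1.225 -1.797 -1.711
vertex 1.324 -1.412 -2.323
vertex 1.875 -1.495 -1.852
endloop
endfacet
facet normal 0.358 -0.370 0.857
outer loop
vertex 1.225 -1.797 -1.711
vertex 1.875 -1.495 -1.852
vertex 0.877 -0.773 -1.124
endloop
endfacet
facet normal 0.358 -0.370 0.857
outer loop
vertex 0.877 -0.773 -1.124
vertex 1.875 -1.495 -1.852
vertex 1.526 -0.472 -1.265
endloop
endfacet
facet normal -0.282 0.832 0.477
outer loop
vertex 0.877 -0.773 -1.124
vertex 1.526 -0.472 -1.265
vertex 0.976 -0.388 -1.737
endloop
endfacet

endsolid


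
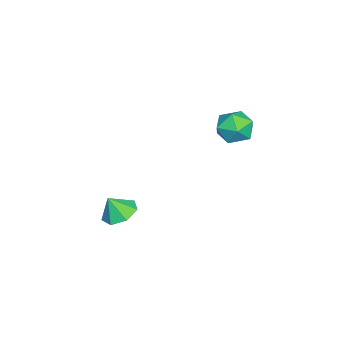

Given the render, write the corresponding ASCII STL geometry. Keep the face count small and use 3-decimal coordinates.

solid 
facet normal -0.418 -0.341 0.842
outer loop
vertex 0.42 2.276 3.36
vertex 0.864 1.282 3.178
vertex 1.421 2.037 3.76
endloop
endfacet
facet normal -0.272 0.355 0.894
outer loop
vertex 0.42 2.276 3.36
vertex 1.421 2.037 3.76
vertex 1.228 3.026 3.308
endloop
endfacet
facet normal -0.619 0.693 0.370
outer loop
vertex 0.42 2.276 3.36
vertex 1.228 3.026 3.308
vertex 0.553 2.882 2.447
endloop
endfacet
facet normal -0.979 0.205 -0.007
outer loop
vertex 0.42 2.276 3.36
vertex 0.553 2.882 2.447
vertex 0.328 1.804 2.366
endloop
endfacet
facet normal -0.855 -0.434 0.285
outer loop
vertex 0.42 2.276 3.36
vertex 0.328 1.804 2.366
vertex 0.864 1.282 3.178
endloop
endfacet
facet normal 0.428 0.443 0.788
outer loop
vertex 1.228 3.026 3.308
vertex 1.421 2.037 3.76
vertex 2.172 2.496 3.094
endloop
endfacet
facet normal 0.193 -0.684 0.703
outer loop
vertex 1.421 2.037 3.76
vertex 0.864 1.282 3.178
vertex 1.947 1.418 3.013
endloop
endfacet
facet normal -0.514 -0.835 -0.198
outer loop
vertex 0.864 1.282 3.178
vertex 0.328 1.804 2.366
vertex 1.272 1.274 2.152
endloop
endfacet
facet normal -0.716 0.200 -0.669
outer loop
vertex 0.328 1.804 2.366
vertex 0.553 2.882 2.447
vertex 1.079 2.263 1.7
endloop
endfacet
facet normal -0.133 0.989 -0.061
outer loop
vertex 0.553 2.882 2.447
vertex 1.228 3.026 3.308
vertex 1.636 3.018 2.282
endloop
endfacet
facet normal 0.979 -0.205 0.007
outer loop
vertex 2.08 2.024 2.1
vertex 2.172 2.496 3.094
vertex 1.947 1.418 3.013
endloop
endfacet
facet normal 0.619 -0.693 -0.370
outer loop
vertex 2.08 2.024 2.1
vertex 1.947 1.418 3.013
vertex 1.272 1.274 2.152
endloop
endfacet
facet normal 0.272 -0.355 -0.894
outer loop
vertex 2.08 2.024 2.1
vertex 1.272 1.274 2.152
vertex 1.079 2.263 1.7
endloop
endfacet
facet normal 0.418 0.341 -0.842
outer loop
vertex 2.08 2.024 2.1
vertex 1.079 2.263 1.7
vertex 1.636 3.018 2.282
endloop
endfacet
facet normal 0.855 0.434 -0.285
outer loop
vertex 2.08 2.024 2.1
vertex 1.636 3.018 2.282
vertex 2.172 2.496 3.094
endloop
endfacet
facet normal 0.716 -0.200 0.669
outer loop
vertex 1.947 1.418 3.013
vertex 2.172 2.496 3.094
vertex 1.421 2.037 3.76
endloop
endfacet
facet normal 0.133 -0.989 0.061
outer loop
vertex 1.272 1.274 2.152
vertex 1.947 1.418 3.013
vertex 0.864 1.282 3.178
endloop
endfacet
facet normal -0.428 -0.443 -0.788
outer loop
vertex 1.079 2.263 1.7
vertex 1.272 1.274 2.152
vertex 0.328 1.804 2.366
endloop
endfacet
facet normal -0.193 0.684 -0.703
outer loop
vertex 1.636 3.018 2.282
vertex 1.079 2.263 1.7
vertex 0.553 2.882 2.447
endloop
endfacet
facet normal 0.514 0.835 0.198
outer loop
vertex 2.172 2.496 3.094
vertex 1.636 3.018 2.282
vertex 1.228 3.026 3.308
endloop
endfacet
facet normal -0.190 0.413 -0.891
outer loop
vertex 3.062 -2.86 -3.951
vertex 2.238 -3.484 -4.065
vertex 2.28 -2.538 -3.635
endloop
endfacet
facet normal 0.486 0.436 0.758
outer loop
vertex 3.062 -2.86 -3.951
vertex 2.28 -2.538 -3.635
vertex 2.482 -4.016 -2.915
endloop
endfacet
facet normal -0.188 0.413 -0.891
outer loop
vertex 2.28 -2.538 -3.635
vertex 2.238 -3.484 -4.065
vertex 1.467 -2.928 -3.644
endloop
endfacet
facet normal -0.205 0.406 0.891
outer loop
vertex 2.28 -2.538 -3.635
vertex 1.467 -2.928 -3.644
vertex 2.482 -4.016 -2.915
endloop
endfacet
facet normal -0.189 0.412 -0.891
outer loop
vertex 1.467 -2.928 -3.644
vertex 2.238 -3.484 -4.065
vertex 1.234 -3.737 -3.969
endloop
endfacet
facet normal -0.656 -0.111 0.747
outer loop
vertex 1.467 -2.928 -3.644
vertex 1.234 -3.737 -3.969
vertex 2.482 -4.016 -2.915
endloop
endfacet
facet normal -0.189 0.412 -0.891
outer loop
vertex 1.234 -3.737 -3.969
vertex 2.238 -3.484 -4.065
vertex 1.757 -4.355 -4.366
endloop
endfacet
facet normal -0.530 -0.728 0.435
outer loop
vertex 1.234 -3.737 -3.969
vertex 1.757 -4.355 -4.366
vertex 2.482 -4.016 -2.915
endloop
endfacet
facet normal -0.189 0.412 -0.891
outer loop
vertex 1.757 -4.355 -4.366
vertex 2.238 -3.484 -4.065
vertex 2.643 -4.318 -4.537
endloop
endfacet
facet normal 0.078 -0.979 0.190
outer loop
vertex 1.757 -4.355 -4.366
vertex 2.643 -4.318 -4.537
vertex 2.482 -4.016 -2.915
endloop
endfacet
facet normal -0.189 0.412 -0.891
outer loop
vertex 2.643 -4.318 -4.537
vertex 2.238 -3.484 -4.065
vertex 3.224 -3.652 -4.352
endloop
endfacet
facet normal 0.711 -0.675 0.196
outer loop
vertex 2.643 -4.318 -4.537
vertex 3.224 -3.652 -4.352
vertex 2.482 -4.016 -2.915
endloop
endfacet
facet normal -0.189 0.413 -0.891
outer loop
vertex 3.224 -3.652 -4.352
vertex 2.238 -3.484 -4.065
vertex 3.062 -2.86 -3.951
endloop
endfacet
facet normal 0.892 -0.045 0.449
outer loop
vertex 3.224 -3.652 -4.352
vertex 3.062 -2.86 -3.951
vertex 2.482 -4.016 -2.915
endloop
endfacet

endsolid
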